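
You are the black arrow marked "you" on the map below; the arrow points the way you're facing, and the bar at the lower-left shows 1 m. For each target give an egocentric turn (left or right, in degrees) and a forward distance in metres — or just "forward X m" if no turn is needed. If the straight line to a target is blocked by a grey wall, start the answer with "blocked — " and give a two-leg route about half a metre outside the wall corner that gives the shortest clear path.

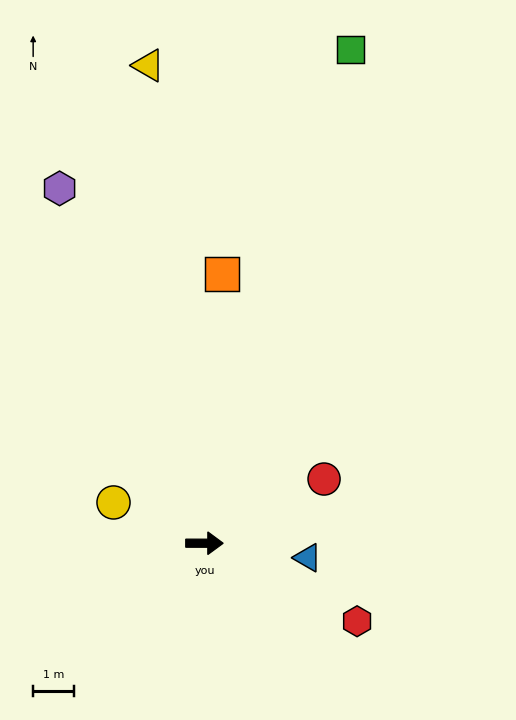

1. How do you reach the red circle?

turn left 28°, forward 3.4 m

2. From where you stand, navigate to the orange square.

turn left 86°, forward 6.7 m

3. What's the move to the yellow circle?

turn left 156°, forward 2.5 m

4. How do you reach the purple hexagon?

turn left 112°, forward 9.5 m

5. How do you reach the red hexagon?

turn right 27°, forward 4.2 m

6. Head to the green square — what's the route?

turn left 74°, forward 12.7 m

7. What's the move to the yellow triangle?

turn left 97°, forward 11.9 m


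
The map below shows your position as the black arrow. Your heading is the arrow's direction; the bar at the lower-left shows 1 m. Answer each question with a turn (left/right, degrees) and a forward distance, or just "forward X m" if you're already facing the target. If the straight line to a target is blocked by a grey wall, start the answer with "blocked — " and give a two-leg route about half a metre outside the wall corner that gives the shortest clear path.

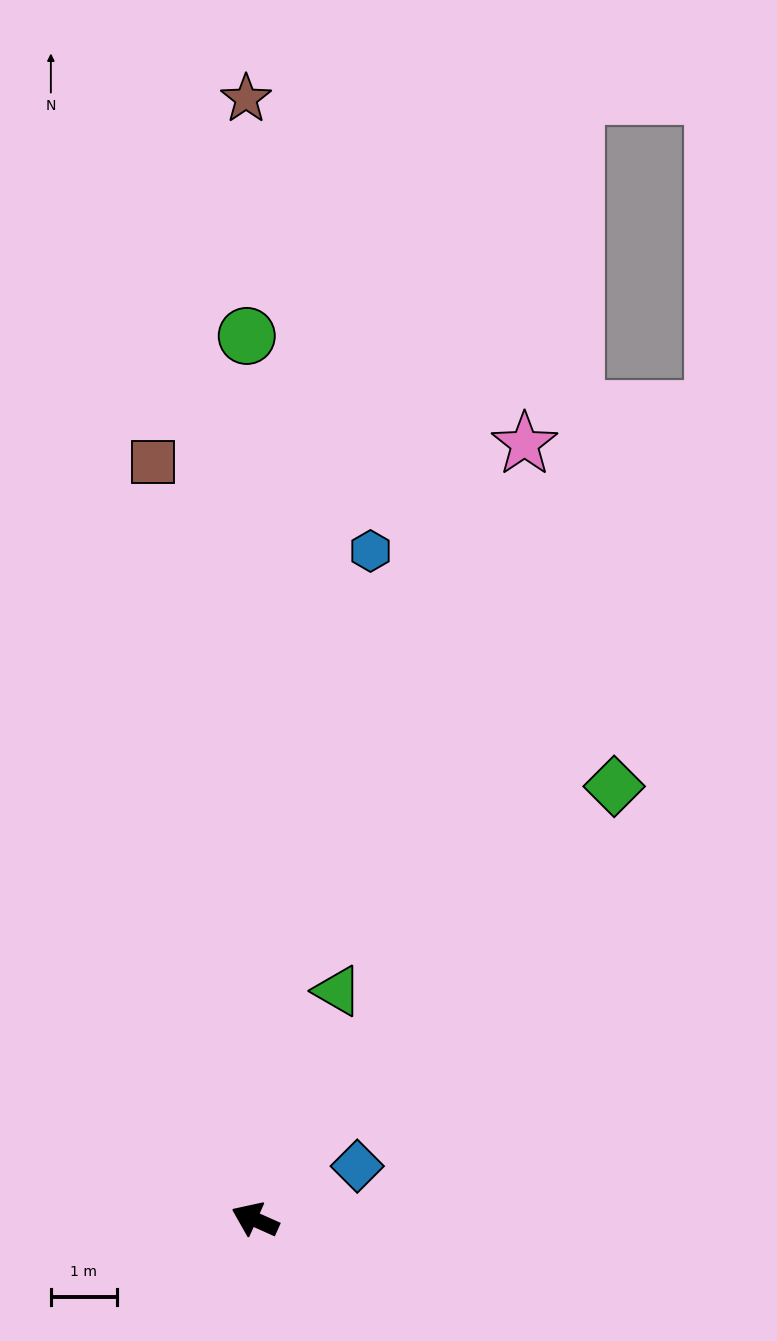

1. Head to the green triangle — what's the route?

turn right 86°, forward 3.7 m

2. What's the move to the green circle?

turn right 65°, forward 13.4 m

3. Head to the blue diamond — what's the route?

turn right 128°, forward 1.7 m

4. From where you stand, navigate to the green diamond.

turn right 106°, forward 8.5 m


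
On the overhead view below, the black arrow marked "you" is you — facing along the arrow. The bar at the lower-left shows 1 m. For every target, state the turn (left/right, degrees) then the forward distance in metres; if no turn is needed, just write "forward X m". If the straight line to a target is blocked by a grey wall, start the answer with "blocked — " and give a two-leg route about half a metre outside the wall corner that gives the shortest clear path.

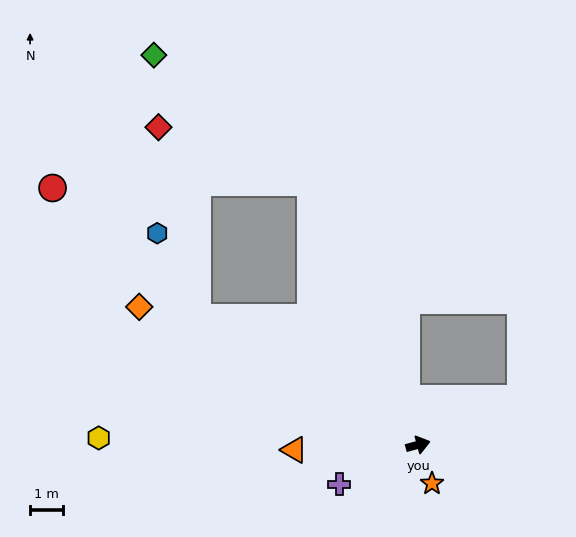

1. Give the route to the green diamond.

blocked — turn left 97°, forward 8.6 m, then turn left 29°, forward 6.1 m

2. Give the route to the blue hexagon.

blocked — turn left 135°, forward 7.7 m, then turn right 35°, forward 2.8 m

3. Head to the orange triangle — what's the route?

turn left 167°, forward 3.8 m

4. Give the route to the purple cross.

turn right 169°, forward 2.7 m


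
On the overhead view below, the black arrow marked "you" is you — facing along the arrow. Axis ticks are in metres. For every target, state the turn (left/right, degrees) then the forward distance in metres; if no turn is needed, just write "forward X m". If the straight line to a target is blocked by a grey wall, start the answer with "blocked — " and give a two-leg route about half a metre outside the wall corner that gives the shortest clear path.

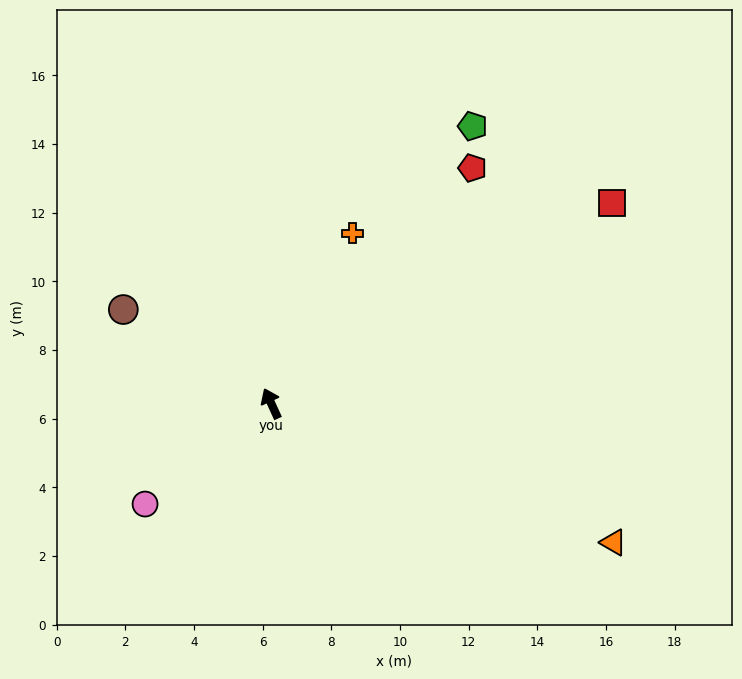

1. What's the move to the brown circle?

turn left 33°, forward 5.1 m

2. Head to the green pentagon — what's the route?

turn right 61°, forward 10.0 m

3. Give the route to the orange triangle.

turn right 137°, forward 10.8 m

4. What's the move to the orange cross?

turn right 50°, forward 5.5 m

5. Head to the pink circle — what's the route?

turn left 104°, forward 4.7 m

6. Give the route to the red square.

turn right 84°, forward 11.5 m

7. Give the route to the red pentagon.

turn right 65°, forward 9.0 m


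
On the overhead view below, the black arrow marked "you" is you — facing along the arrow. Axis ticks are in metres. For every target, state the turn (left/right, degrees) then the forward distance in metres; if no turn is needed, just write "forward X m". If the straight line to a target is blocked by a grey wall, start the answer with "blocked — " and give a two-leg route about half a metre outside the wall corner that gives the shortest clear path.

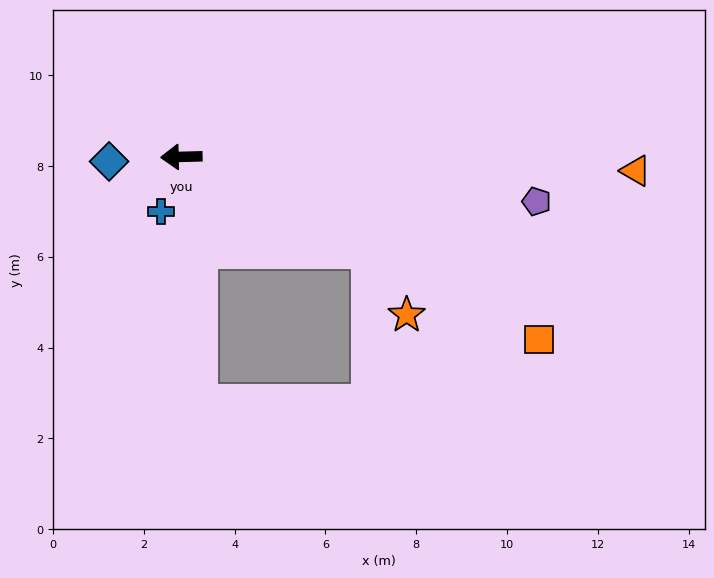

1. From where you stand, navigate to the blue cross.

turn left 68°, forward 1.3 m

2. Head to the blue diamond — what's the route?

turn left 2°, forward 1.6 m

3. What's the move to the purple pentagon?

turn left 171°, forward 7.9 m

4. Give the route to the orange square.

turn left 151°, forward 8.9 m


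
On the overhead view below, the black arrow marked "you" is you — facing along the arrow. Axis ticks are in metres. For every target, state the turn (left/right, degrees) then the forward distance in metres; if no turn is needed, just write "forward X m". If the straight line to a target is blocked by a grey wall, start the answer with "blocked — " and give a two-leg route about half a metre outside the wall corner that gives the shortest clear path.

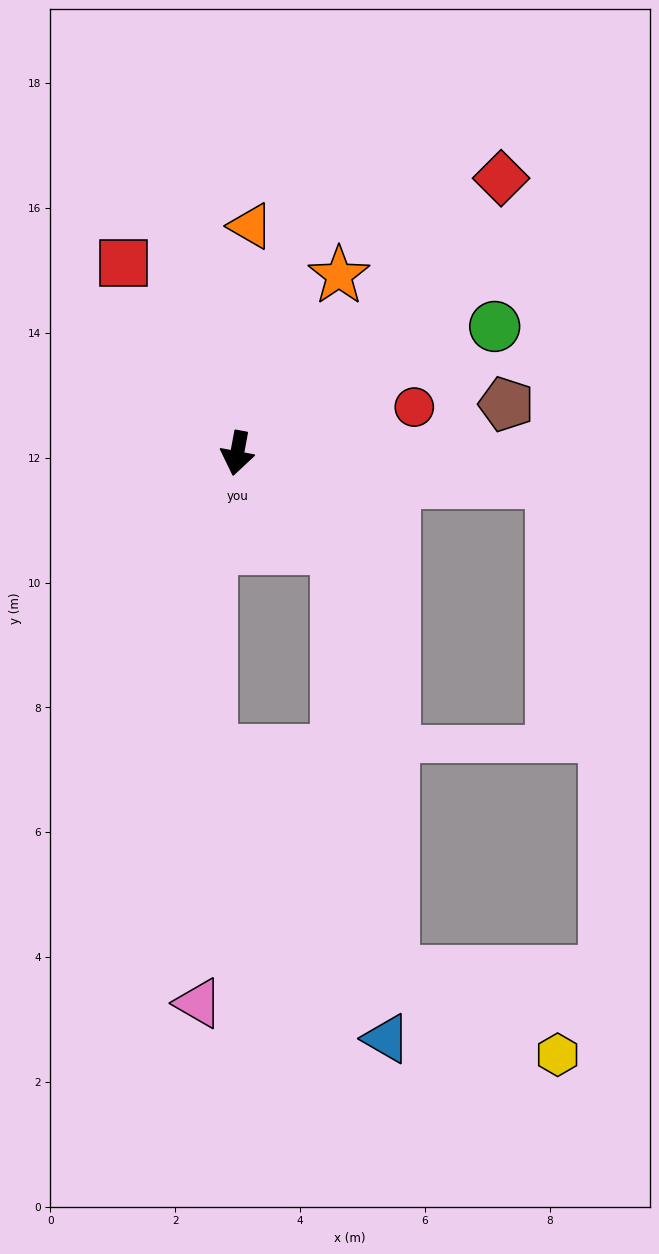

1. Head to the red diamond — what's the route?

turn left 147°, forward 6.1 m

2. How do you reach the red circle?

turn left 115°, forward 2.9 m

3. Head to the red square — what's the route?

turn right 139°, forward 3.6 m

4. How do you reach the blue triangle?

blocked — turn left 57°, forward 2.2 m, then turn right 41°, forward 7.9 m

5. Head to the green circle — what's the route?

turn left 127°, forward 4.6 m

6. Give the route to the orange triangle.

turn right 173°, forward 3.6 m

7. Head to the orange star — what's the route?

turn left 161°, forward 3.3 m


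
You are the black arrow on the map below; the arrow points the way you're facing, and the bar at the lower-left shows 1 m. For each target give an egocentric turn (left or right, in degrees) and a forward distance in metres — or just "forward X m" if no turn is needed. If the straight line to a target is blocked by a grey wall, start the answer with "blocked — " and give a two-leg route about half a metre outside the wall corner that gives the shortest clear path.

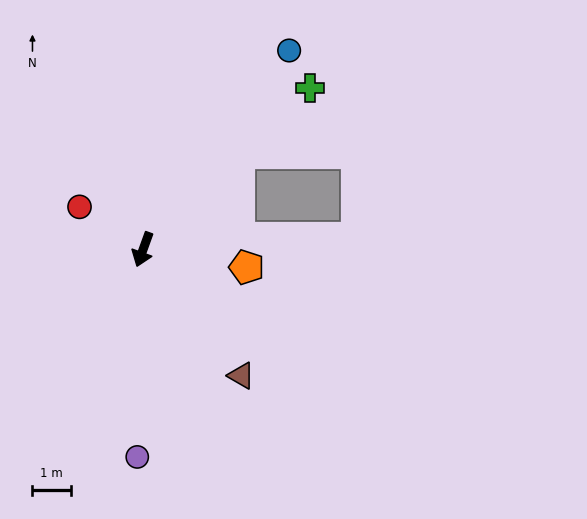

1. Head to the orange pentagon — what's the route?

turn left 100°, forward 2.7 m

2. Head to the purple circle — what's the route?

turn left 18°, forward 5.4 m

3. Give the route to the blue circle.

turn left 164°, forward 6.4 m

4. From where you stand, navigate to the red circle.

turn right 104°, forward 2.0 m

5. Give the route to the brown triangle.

turn left 58°, forward 4.2 m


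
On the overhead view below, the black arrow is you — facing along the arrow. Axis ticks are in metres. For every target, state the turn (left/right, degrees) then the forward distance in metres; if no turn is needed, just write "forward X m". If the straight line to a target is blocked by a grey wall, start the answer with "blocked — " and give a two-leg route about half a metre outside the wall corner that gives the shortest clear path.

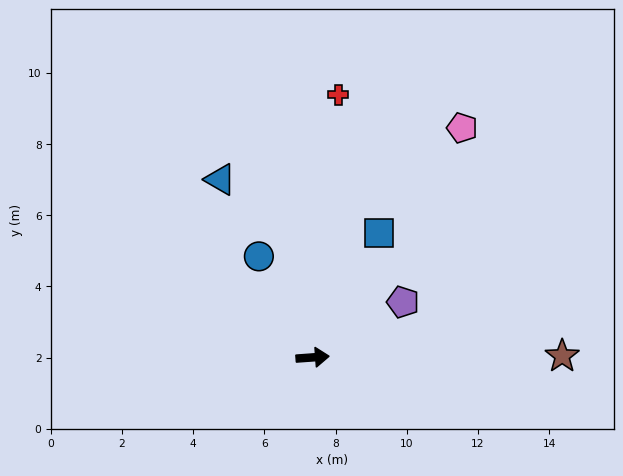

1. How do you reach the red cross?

turn left 80°, forward 7.4 m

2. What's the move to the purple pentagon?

turn left 27°, forward 3.0 m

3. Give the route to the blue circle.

turn left 114°, forward 3.2 m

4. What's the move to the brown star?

turn right 4°, forward 7.0 m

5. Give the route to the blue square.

turn left 58°, forward 4.0 m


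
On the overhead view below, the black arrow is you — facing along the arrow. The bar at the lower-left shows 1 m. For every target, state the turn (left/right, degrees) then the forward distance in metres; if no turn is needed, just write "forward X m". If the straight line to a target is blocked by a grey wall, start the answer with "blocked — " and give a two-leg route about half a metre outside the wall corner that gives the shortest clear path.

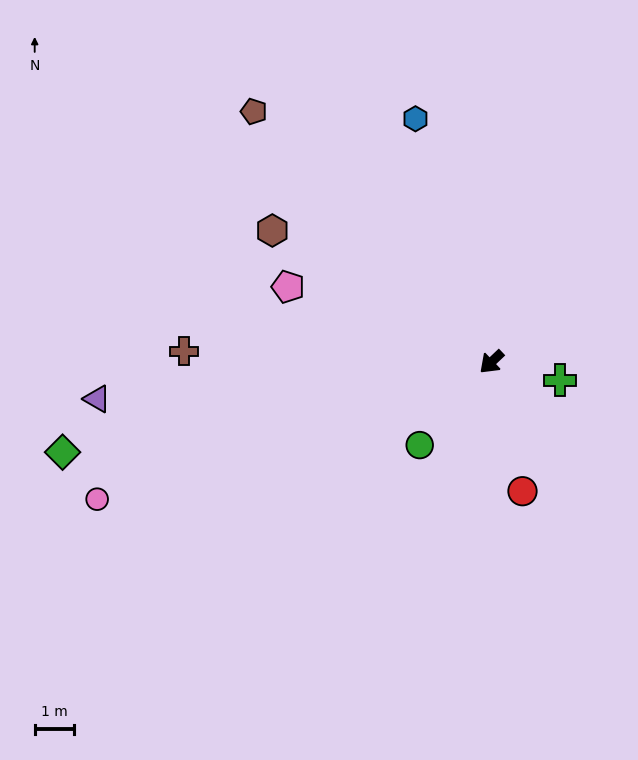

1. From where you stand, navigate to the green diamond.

turn right 32°, forward 11.2 m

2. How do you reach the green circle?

turn left 6°, forward 2.8 m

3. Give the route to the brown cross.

turn right 46°, forward 7.8 m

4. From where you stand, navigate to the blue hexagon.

turn right 116°, forward 6.5 m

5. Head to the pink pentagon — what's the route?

turn right 64°, forward 5.5 m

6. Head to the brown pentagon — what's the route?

turn right 90°, forward 8.8 m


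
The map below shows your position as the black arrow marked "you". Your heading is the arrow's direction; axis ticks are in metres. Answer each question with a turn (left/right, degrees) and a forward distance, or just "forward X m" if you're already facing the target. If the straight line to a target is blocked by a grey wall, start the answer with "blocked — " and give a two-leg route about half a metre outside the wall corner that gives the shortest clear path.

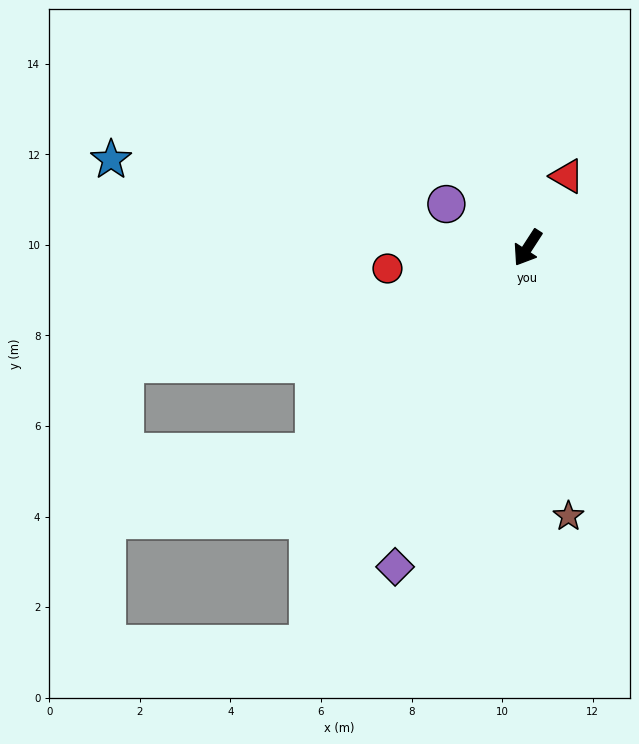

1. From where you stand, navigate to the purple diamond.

turn left 10°, forward 7.6 m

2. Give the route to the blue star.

turn right 69°, forward 9.4 m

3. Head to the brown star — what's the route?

turn left 42°, forward 6.0 m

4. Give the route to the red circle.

turn right 49°, forward 3.1 m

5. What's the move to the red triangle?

turn right 176°, forward 1.8 m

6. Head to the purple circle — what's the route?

turn right 85°, forward 2.0 m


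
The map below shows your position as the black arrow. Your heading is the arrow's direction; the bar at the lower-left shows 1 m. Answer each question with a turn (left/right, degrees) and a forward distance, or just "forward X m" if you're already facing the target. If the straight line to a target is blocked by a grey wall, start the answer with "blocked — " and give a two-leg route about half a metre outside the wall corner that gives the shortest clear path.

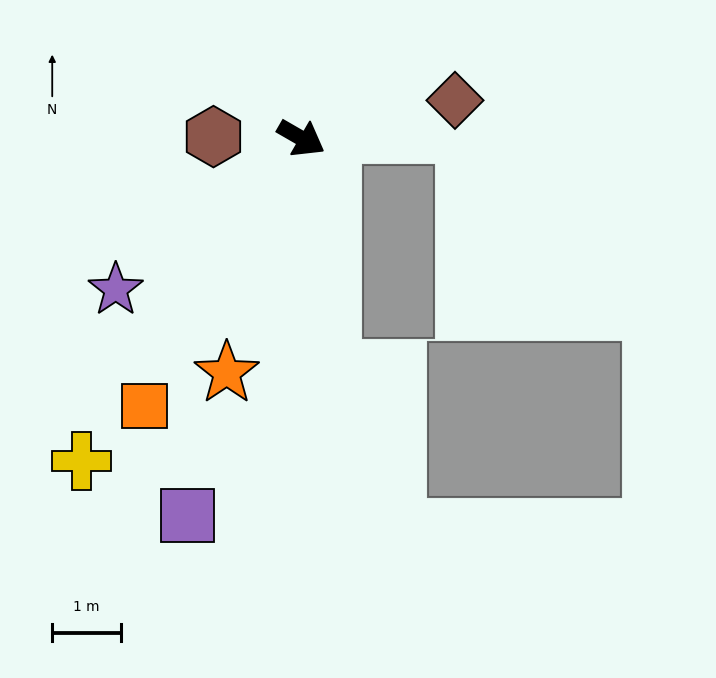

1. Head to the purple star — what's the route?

turn right 111°, forward 3.5 m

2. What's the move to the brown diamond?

turn left 44°, forward 2.3 m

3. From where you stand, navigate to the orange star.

turn right 78°, forward 3.6 m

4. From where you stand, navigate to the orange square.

turn right 90°, forward 4.5 m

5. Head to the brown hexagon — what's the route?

turn right 151°, forward 1.3 m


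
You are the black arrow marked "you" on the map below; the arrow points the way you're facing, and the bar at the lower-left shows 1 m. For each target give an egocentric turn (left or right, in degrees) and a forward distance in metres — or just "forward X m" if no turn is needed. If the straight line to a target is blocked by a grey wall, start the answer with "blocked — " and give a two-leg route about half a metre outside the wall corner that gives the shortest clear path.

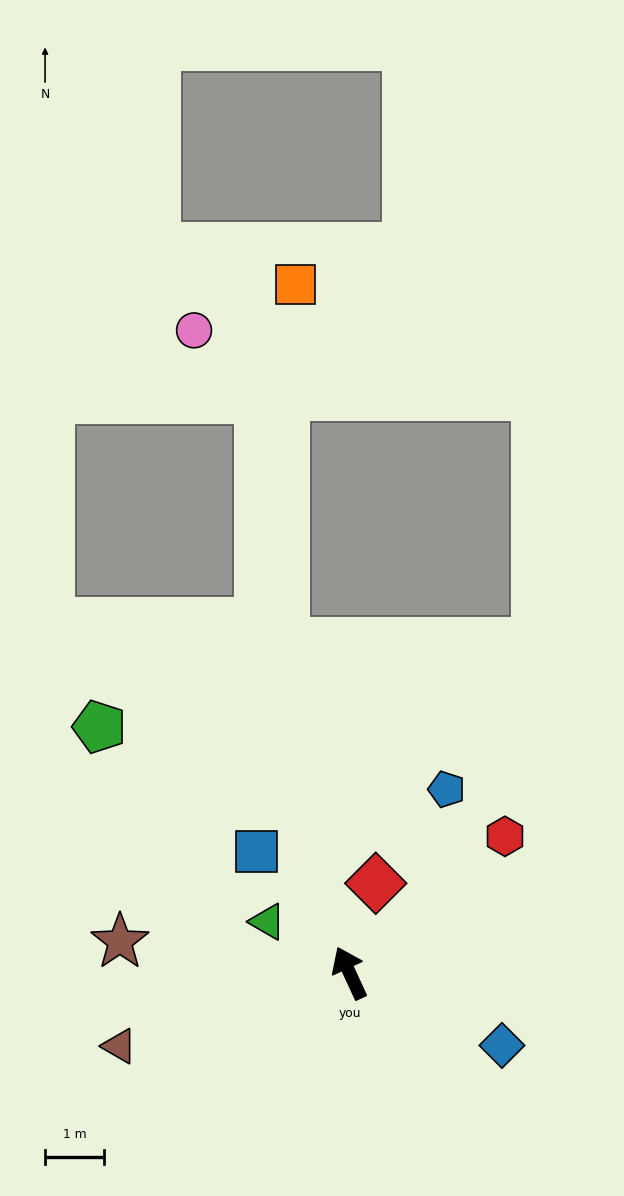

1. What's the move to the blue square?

turn left 13°, forward 2.6 m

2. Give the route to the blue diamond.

turn right 140°, forward 2.9 m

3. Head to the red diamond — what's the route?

turn right 41°, forward 1.6 m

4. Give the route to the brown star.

turn left 57°, forward 3.9 m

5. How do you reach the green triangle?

turn left 33°, forward 1.6 m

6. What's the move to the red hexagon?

turn right 73°, forward 3.5 m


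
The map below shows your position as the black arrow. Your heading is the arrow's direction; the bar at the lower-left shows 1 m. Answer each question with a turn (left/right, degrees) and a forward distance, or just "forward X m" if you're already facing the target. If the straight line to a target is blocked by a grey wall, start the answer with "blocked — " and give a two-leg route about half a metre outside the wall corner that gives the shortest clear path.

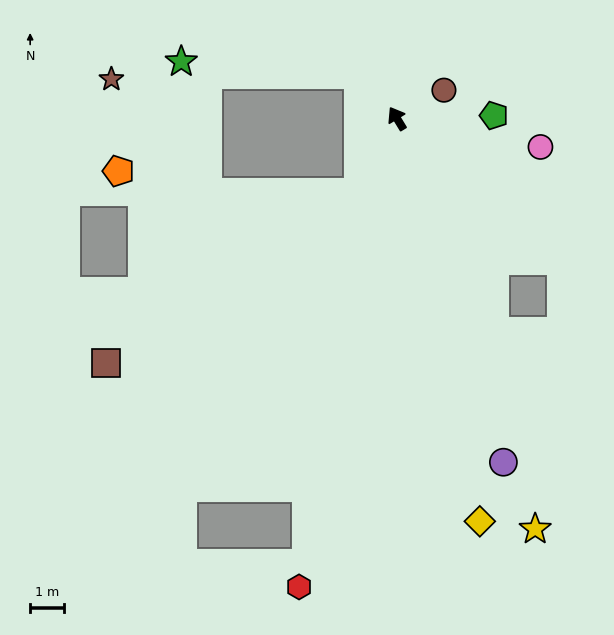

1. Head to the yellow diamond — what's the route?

turn left 160°, forward 12.3 m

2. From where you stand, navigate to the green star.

blocked — turn left 10°, forward 1.8 m, then turn left 45°, forward 5.3 m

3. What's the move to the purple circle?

turn left 166°, forward 10.8 m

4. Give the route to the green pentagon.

turn right 120°, forward 2.9 m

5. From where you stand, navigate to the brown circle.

turn right 90°, forward 1.6 m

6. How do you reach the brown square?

blocked — turn left 121°, forward 2.5 m, then turn right 28°, forward 9.1 m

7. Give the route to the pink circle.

turn right 133°, forward 4.4 m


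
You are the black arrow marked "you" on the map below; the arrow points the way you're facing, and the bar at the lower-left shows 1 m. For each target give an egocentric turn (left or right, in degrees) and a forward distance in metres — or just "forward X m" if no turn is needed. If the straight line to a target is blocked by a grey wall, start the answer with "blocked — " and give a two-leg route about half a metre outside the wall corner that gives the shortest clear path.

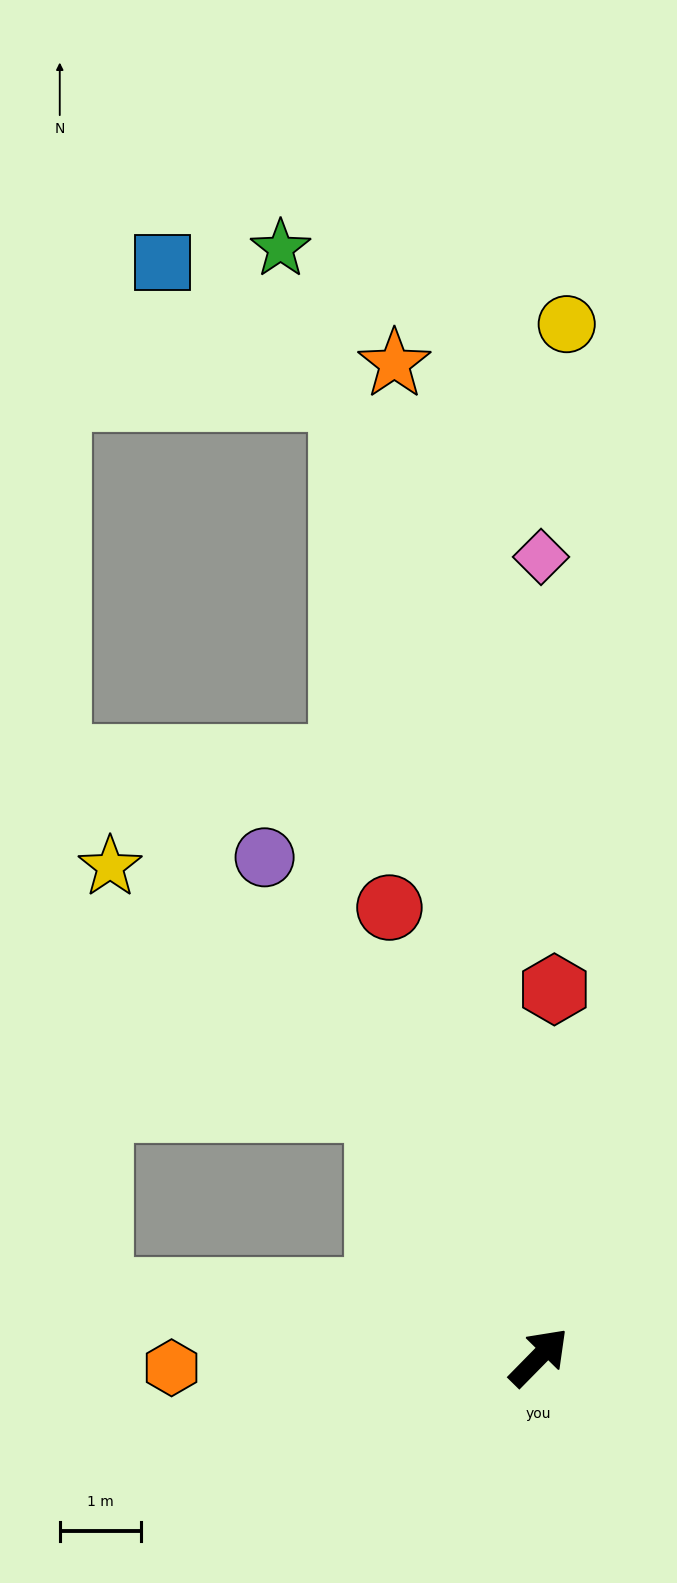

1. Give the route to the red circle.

turn left 63°, forward 5.8 m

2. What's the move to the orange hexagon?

turn left 136°, forward 4.5 m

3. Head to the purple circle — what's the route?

turn left 73°, forward 7.0 m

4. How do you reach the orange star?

turn left 53°, forward 12.4 m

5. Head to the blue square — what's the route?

blocked — turn left 56°, forward 12.1 m, then turn left 42°, forward 2.8 m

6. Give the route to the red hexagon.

turn left 42°, forward 4.5 m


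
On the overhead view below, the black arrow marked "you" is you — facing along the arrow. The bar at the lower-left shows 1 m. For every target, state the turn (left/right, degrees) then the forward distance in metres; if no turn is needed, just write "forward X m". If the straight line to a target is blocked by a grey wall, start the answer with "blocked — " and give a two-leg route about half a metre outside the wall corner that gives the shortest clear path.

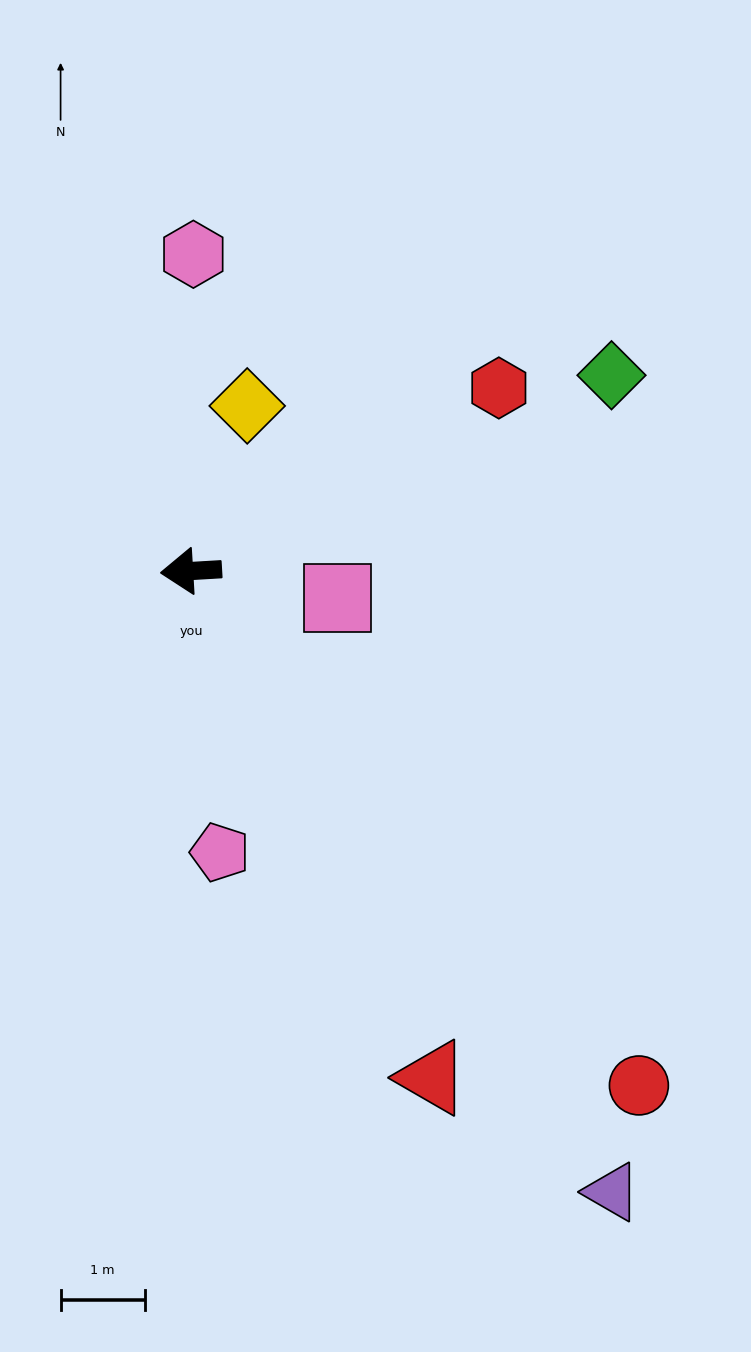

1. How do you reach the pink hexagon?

turn right 94°, forward 3.8 m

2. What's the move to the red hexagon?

turn right 153°, forward 4.3 m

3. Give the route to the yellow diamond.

turn right 112°, forward 2.1 m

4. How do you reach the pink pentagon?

turn left 92°, forward 3.4 m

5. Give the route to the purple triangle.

turn left 121°, forward 8.9 m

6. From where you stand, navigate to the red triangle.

turn left 112°, forward 6.7 m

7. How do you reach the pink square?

turn left 166°, forward 1.8 m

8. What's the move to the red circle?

turn left 128°, forward 8.1 m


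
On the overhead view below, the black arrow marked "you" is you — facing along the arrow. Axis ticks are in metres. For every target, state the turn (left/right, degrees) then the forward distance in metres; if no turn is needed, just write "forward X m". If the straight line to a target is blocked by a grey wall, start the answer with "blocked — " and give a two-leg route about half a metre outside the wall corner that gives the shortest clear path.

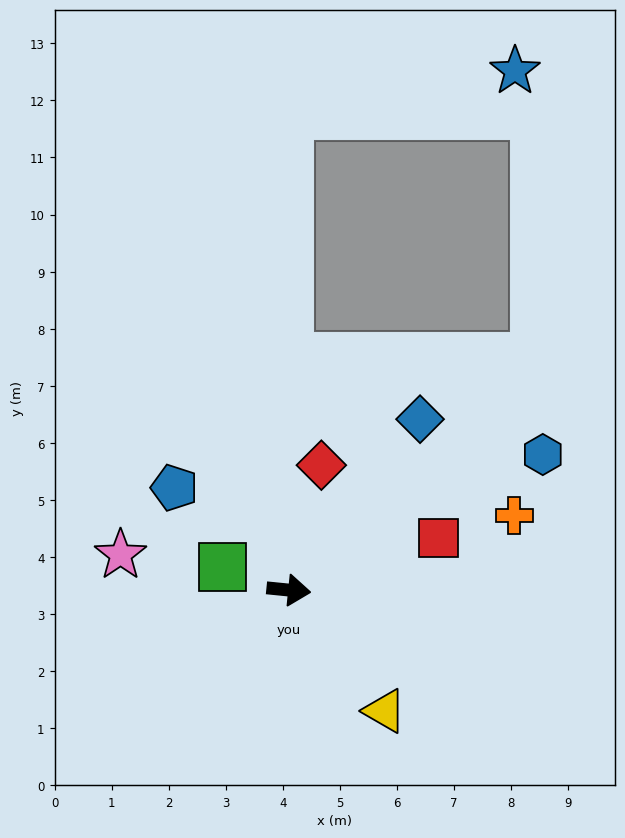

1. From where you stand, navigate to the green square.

turn left 167°, forward 1.2 m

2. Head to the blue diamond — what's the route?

turn left 58°, forward 3.8 m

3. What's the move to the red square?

turn left 25°, forward 2.8 m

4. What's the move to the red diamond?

turn left 81°, forward 2.3 m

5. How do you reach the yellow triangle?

turn right 46°, forward 2.7 m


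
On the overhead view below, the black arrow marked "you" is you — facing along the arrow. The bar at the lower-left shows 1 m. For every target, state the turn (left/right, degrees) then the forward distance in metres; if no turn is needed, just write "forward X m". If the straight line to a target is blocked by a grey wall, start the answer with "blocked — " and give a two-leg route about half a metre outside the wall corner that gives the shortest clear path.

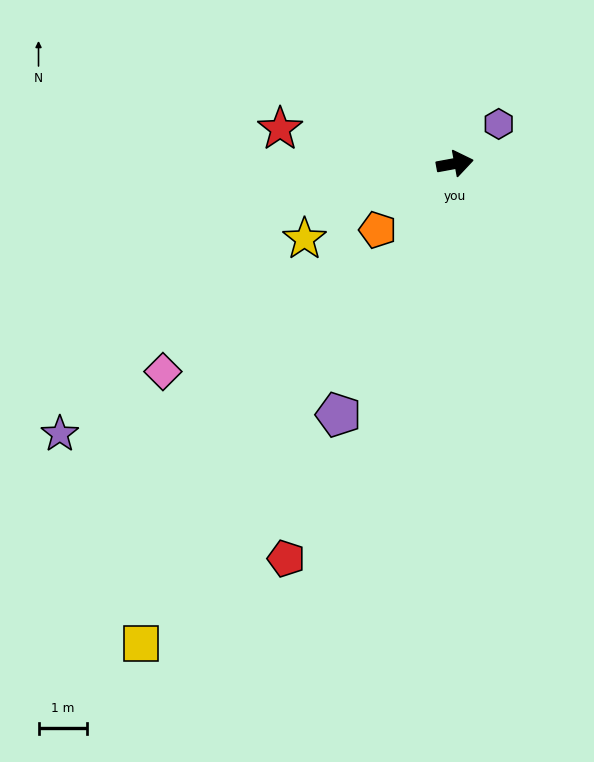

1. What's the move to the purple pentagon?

turn right 125°, forward 5.8 m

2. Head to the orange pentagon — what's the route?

turn right 150°, forward 2.1 m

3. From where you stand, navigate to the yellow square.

turn right 134°, forward 11.9 m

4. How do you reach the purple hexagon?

turn left 32°, forward 1.2 m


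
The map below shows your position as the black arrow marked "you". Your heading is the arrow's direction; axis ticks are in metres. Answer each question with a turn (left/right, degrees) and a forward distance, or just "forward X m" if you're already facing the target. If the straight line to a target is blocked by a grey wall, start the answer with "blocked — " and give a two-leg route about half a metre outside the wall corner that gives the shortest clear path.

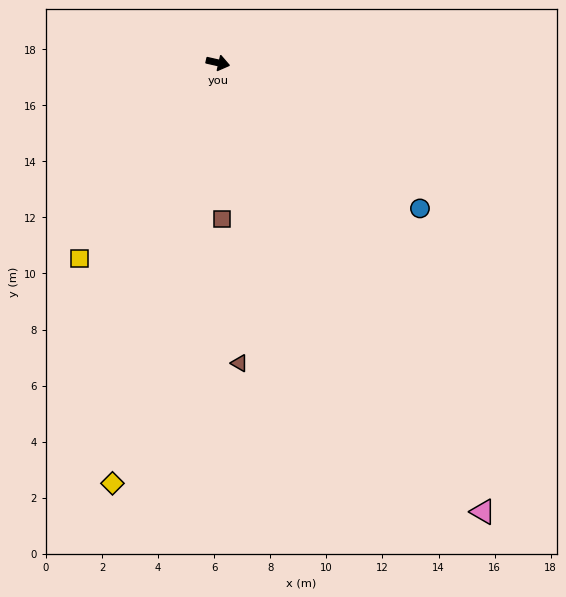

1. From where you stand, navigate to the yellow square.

turn right 112°, forward 8.5 m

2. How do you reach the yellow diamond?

turn right 91°, forward 15.5 m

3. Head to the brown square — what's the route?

turn right 76°, forward 5.6 m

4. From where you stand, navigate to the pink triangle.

turn right 47°, forward 18.6 m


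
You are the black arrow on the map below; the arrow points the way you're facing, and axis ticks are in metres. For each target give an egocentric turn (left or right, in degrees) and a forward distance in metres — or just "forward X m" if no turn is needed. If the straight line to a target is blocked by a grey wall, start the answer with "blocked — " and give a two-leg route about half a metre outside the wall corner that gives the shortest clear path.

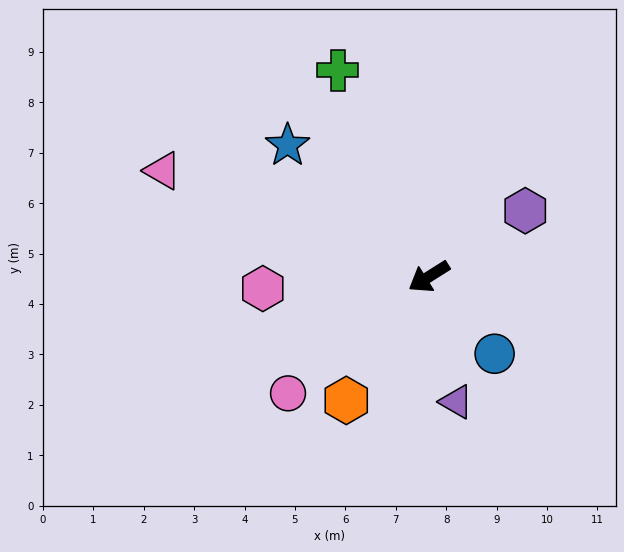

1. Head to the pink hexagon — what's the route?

turn right 28°, forward 3.3 m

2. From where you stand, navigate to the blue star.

turn right 75°, forward 3.8 m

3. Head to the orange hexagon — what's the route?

turn left 24°, forward 3.0 m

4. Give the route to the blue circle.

turn left 98°, forward 2.0 m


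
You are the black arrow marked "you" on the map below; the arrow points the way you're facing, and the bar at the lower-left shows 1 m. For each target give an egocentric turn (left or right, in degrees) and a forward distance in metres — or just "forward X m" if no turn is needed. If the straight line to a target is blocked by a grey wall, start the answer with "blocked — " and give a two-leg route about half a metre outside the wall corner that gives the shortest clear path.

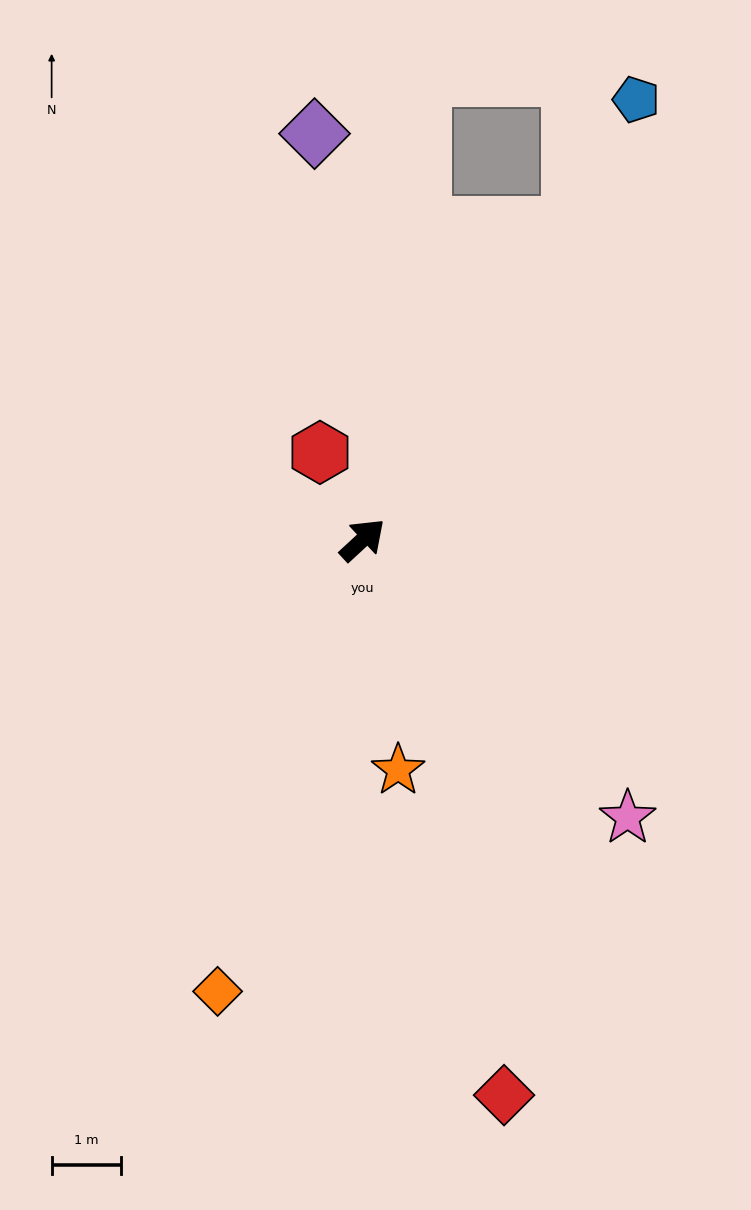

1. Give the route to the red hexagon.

turn left 73°, forward 1.4 m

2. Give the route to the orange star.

turn right 124°, forward 3.4 m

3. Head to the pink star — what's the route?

turn right 89°, forward 5.6 m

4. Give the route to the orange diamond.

turn right 151°, forward 6.9 m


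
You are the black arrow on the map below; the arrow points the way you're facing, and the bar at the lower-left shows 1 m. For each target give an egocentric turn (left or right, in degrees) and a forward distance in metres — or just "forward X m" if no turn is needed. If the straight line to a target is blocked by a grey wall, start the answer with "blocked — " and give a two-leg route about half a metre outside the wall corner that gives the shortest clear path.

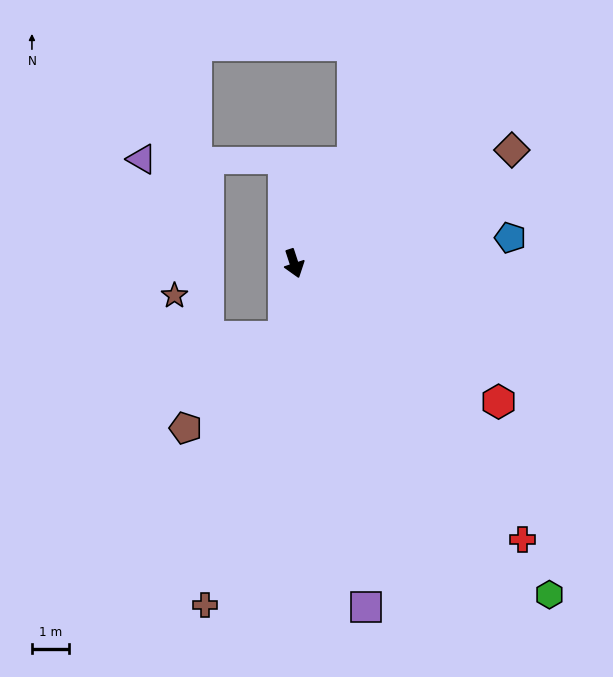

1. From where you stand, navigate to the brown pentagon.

blocked — turn right 26°, forward 2.0 m, then turn right 39°, forward 3.6 m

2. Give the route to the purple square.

turn right 6°, forward 9.4 m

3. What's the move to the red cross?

turn left 22°, forward 9.6 m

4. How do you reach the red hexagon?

turn left 38°, forward 6.6 m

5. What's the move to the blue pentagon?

turn left 79°, forward 5.9 m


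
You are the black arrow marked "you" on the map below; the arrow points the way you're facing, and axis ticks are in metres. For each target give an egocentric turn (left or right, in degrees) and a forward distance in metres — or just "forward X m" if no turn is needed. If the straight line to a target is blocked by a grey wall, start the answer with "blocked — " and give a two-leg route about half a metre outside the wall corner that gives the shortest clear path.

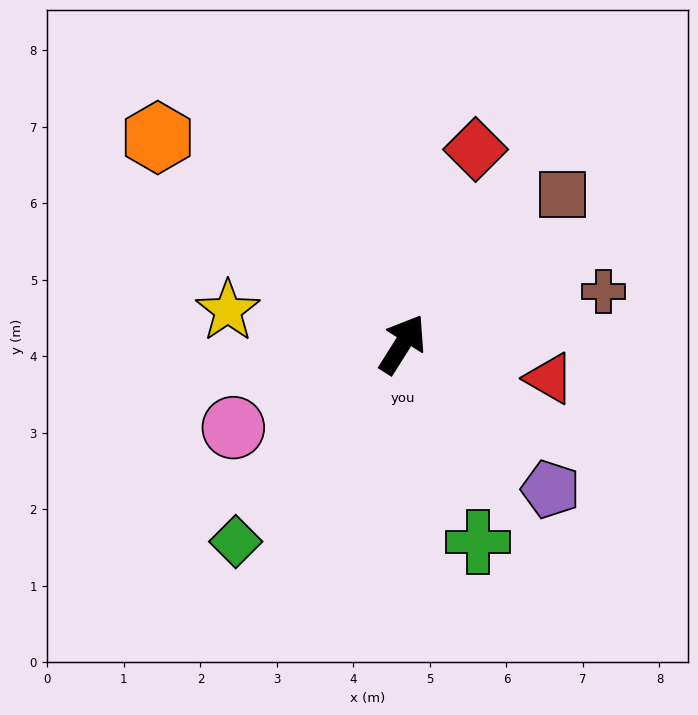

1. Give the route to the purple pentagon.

turn right 102°, forward 2.7 m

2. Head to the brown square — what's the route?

turn right 15°, forward 2.9 m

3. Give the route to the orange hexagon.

turn left 82°, forward 4.2 m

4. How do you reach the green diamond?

turn left 172°, forward 3.4 m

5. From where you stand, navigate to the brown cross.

turn right 43°, forward 2.7 m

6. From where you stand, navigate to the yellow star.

turn left 111°, forward 2.3 m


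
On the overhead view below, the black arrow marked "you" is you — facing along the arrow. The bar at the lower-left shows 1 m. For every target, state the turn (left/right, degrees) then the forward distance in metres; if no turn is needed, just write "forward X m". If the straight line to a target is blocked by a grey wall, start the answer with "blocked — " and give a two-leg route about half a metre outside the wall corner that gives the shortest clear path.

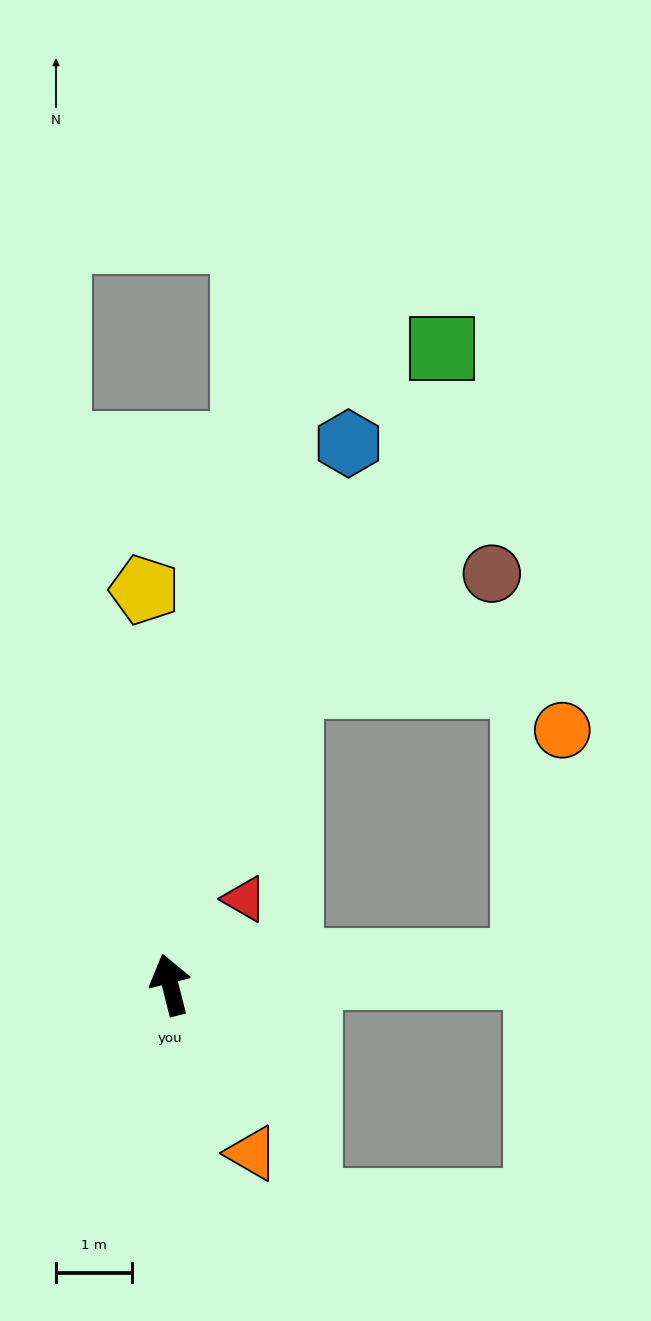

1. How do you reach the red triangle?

turn right 55°, forward 1.5 m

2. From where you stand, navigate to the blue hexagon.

turn right 32°, forward 7.5 m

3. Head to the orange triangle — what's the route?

turn right 168°, forward 2.5 m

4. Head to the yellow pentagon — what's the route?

turn right 10°, forward 5.2 m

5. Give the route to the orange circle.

blocked — turn right 100°, forward 4.7 m, then turn left 76°, forward 3.1 m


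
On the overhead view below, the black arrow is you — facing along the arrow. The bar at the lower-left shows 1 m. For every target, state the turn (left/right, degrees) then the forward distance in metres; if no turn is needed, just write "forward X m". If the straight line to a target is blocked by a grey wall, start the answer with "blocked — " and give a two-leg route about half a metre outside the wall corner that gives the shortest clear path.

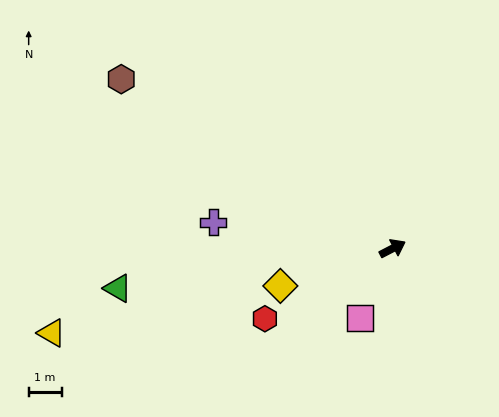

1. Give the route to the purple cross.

turn left 144°, forward 5.5 m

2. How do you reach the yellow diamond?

turn left 171°, forward 3.6 m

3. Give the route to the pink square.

turn right 143°, forward 2.3 m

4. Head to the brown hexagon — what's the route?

turn left 121°, forward 9.7 m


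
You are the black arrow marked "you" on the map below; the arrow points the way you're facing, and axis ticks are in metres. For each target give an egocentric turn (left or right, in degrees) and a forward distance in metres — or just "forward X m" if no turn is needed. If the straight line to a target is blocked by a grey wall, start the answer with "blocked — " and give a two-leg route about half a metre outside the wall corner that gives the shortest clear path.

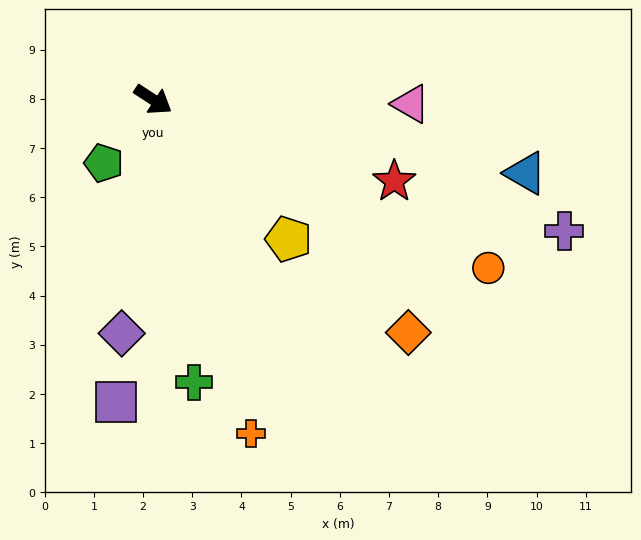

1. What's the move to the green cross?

turn right 49°, forward 5.8 m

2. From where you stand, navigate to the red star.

turn left 14°, forward 5.2 m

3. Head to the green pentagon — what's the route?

turn right 95°, forward 1.6 m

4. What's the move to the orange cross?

turn right 41°, forward 7.1 m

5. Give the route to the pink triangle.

turn left 32°, forward 5.2 m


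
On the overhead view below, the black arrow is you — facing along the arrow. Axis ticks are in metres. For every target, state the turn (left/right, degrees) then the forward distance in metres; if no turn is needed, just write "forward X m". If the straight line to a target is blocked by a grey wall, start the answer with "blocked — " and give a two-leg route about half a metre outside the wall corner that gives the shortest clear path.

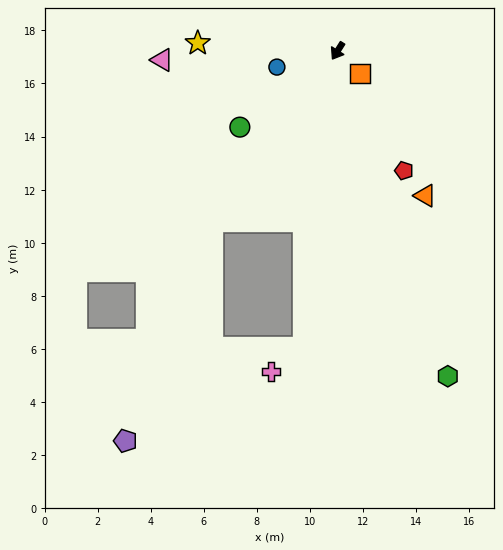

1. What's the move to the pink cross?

blocked — turn left 26°, forward 11.3 m, then turn right 48°, forward 1.5 m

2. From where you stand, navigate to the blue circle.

turn right 43°, forward 2.4 m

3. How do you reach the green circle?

turn right 20°, forward 4.7 m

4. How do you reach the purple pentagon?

blocked — turn right 4°, forward 8.0 m, then turn left 15°, forward 8.9 m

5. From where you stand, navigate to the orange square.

turn left 77°, forward 1.2 m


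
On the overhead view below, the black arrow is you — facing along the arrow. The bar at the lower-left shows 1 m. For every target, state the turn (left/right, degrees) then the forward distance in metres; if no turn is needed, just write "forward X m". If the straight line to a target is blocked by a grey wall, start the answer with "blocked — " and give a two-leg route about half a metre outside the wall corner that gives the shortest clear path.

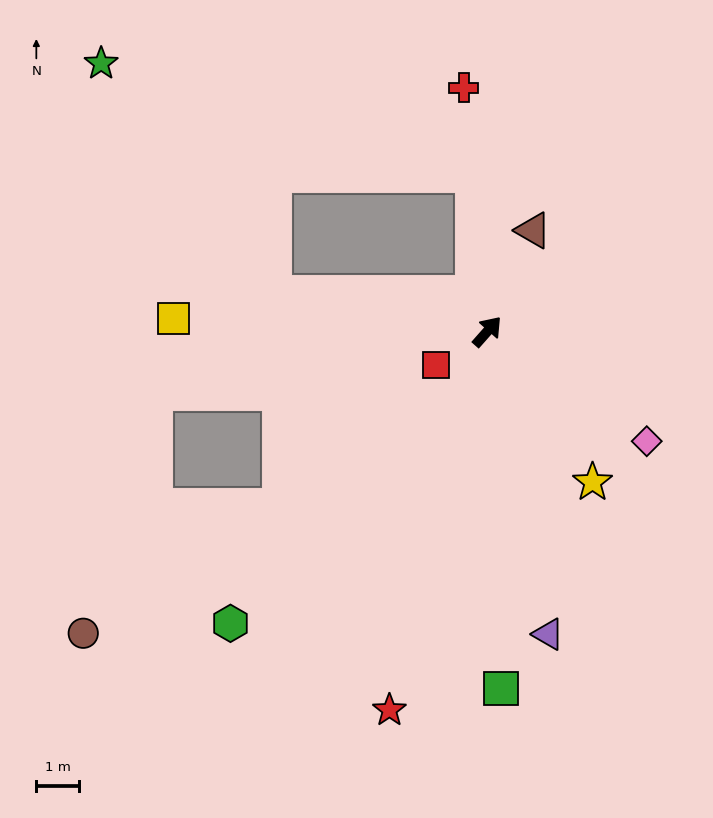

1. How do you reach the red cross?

turn left 47°, forward 5.7 m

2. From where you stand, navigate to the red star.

turn right 153°, forward 9.2 m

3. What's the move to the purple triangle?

turn right 127°, forward 7.2 m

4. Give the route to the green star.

blocked — turn left 121°, forward 5.1 m, then turn right 43°, forward 6.7 m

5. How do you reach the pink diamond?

turn right 83°, forward 4.5 m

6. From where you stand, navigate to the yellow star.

turn right 104°, forward 4.3 m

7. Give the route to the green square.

turn right 136°, forward 8.4 m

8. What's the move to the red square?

turn left 165°, forward 1.4 m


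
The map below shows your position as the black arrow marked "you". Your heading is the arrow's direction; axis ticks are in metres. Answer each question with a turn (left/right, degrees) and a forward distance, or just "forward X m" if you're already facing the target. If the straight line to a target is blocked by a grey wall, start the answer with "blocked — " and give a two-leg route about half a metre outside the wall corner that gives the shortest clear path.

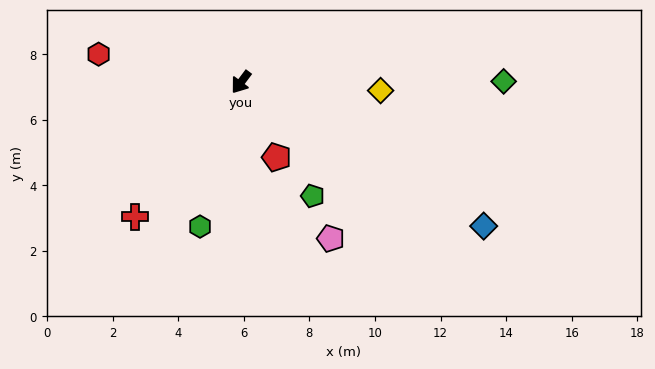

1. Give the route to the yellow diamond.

turn left 123°, forward 4.3 m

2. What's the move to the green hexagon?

turn left 21°, forward 4.6 m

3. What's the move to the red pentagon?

turn left 62°, forward 2.5 m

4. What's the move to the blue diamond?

turn left 96°, forward 8.6 m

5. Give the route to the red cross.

forward 5.2 m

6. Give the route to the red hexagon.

turn right 64°, forward 4.4 m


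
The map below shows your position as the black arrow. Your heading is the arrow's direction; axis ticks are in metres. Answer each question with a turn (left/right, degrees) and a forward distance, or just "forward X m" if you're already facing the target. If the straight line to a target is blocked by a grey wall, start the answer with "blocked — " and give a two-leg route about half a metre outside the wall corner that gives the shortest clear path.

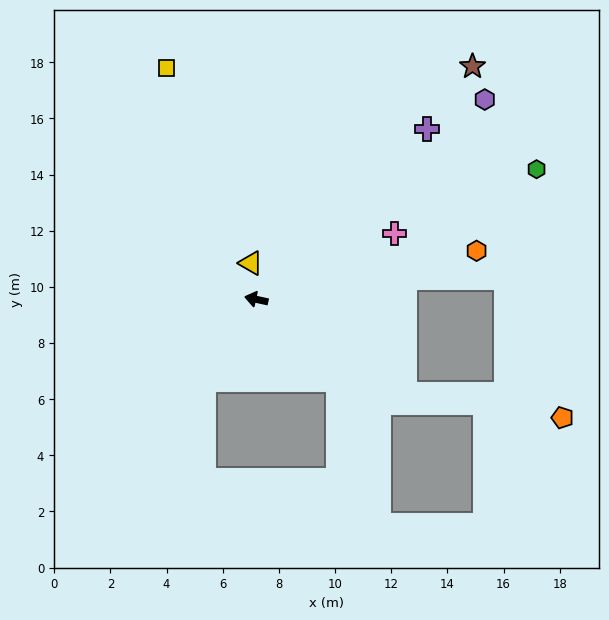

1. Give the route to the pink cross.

turn right 142°, forward 5.4 m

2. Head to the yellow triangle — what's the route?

turn right 69°, forward 1.3 m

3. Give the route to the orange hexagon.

turn right 155°, forward 8.0 m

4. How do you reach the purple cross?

turn right 123°, forward 8.6 m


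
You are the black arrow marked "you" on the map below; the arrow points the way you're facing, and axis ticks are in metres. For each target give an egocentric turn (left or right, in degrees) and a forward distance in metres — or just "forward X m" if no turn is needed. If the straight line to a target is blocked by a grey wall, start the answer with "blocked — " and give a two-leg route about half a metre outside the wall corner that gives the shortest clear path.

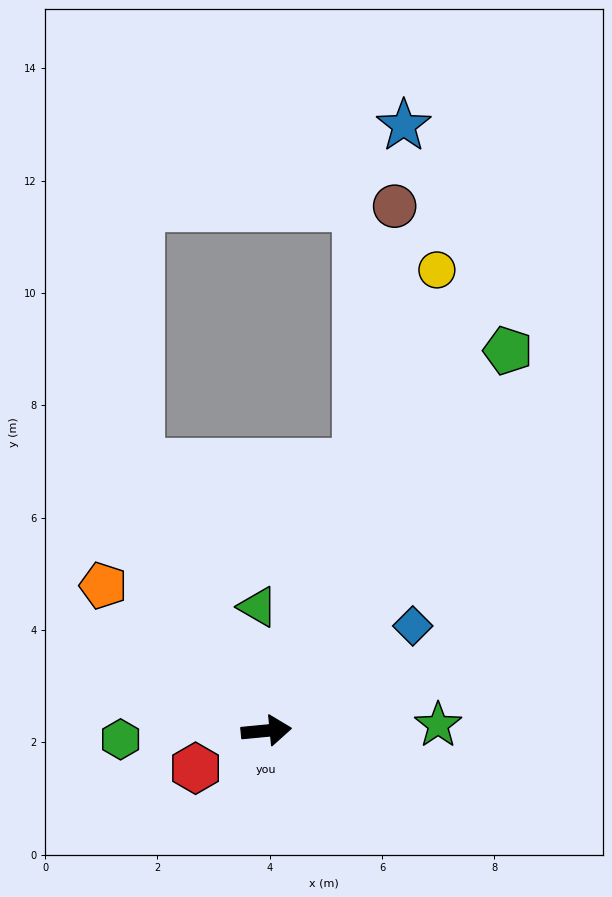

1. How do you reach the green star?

turn right 4°, forward 3.1 m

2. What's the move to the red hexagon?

turn right 158°, forward 1.4 m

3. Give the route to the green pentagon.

turn left 52°, forward 8.0 m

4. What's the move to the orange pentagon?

turn left 133°, forward 3.9 m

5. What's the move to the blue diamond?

turn left 30°, forward 3.2 m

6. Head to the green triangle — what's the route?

turn left 88°, forward 2.2 m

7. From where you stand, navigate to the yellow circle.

turn left 64°, forward 8.7 m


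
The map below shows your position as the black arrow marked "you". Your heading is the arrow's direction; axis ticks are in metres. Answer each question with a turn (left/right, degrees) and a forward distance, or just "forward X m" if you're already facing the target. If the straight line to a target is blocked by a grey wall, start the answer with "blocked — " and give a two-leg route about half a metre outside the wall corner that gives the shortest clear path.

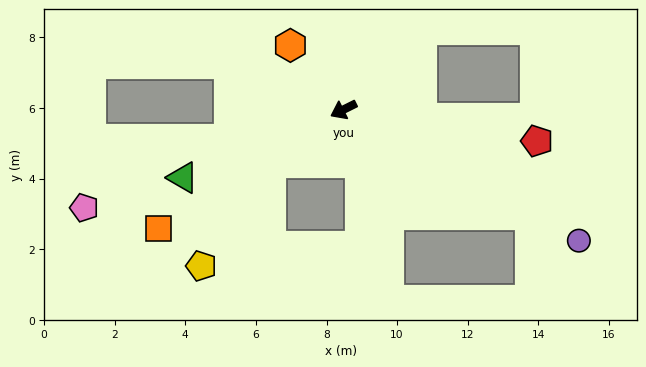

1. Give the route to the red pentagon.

turn left 144°, forward 5.6 m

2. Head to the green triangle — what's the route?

turn right 4°, forward 4.9 m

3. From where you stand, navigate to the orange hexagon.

turn right 77°, forward 2.4 m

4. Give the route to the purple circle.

turn left 124°, forward 7.6 m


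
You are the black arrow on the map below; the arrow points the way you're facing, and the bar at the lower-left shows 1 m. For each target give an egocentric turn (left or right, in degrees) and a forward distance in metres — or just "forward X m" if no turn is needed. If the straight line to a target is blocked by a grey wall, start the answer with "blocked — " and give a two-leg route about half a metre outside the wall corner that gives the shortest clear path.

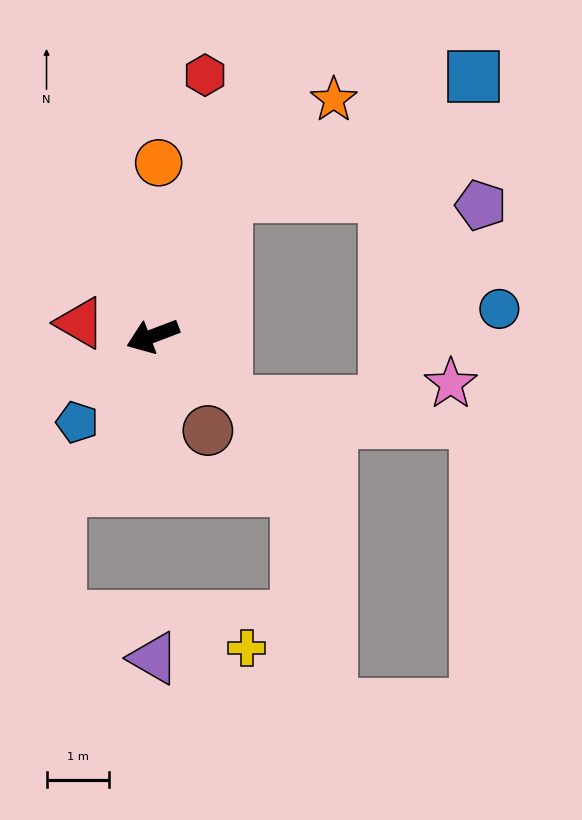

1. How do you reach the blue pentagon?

turn left 28°, forward 1.8 m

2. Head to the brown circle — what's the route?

turn left 99°, forward 1.8 m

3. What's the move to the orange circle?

turn right 113°, forward 2.8 m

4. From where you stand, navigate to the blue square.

blocked — turn right 138°, forward 2.5 m, then turn right 37°, forward 4.4 m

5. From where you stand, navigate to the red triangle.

turn right 31°, forward 1.2 m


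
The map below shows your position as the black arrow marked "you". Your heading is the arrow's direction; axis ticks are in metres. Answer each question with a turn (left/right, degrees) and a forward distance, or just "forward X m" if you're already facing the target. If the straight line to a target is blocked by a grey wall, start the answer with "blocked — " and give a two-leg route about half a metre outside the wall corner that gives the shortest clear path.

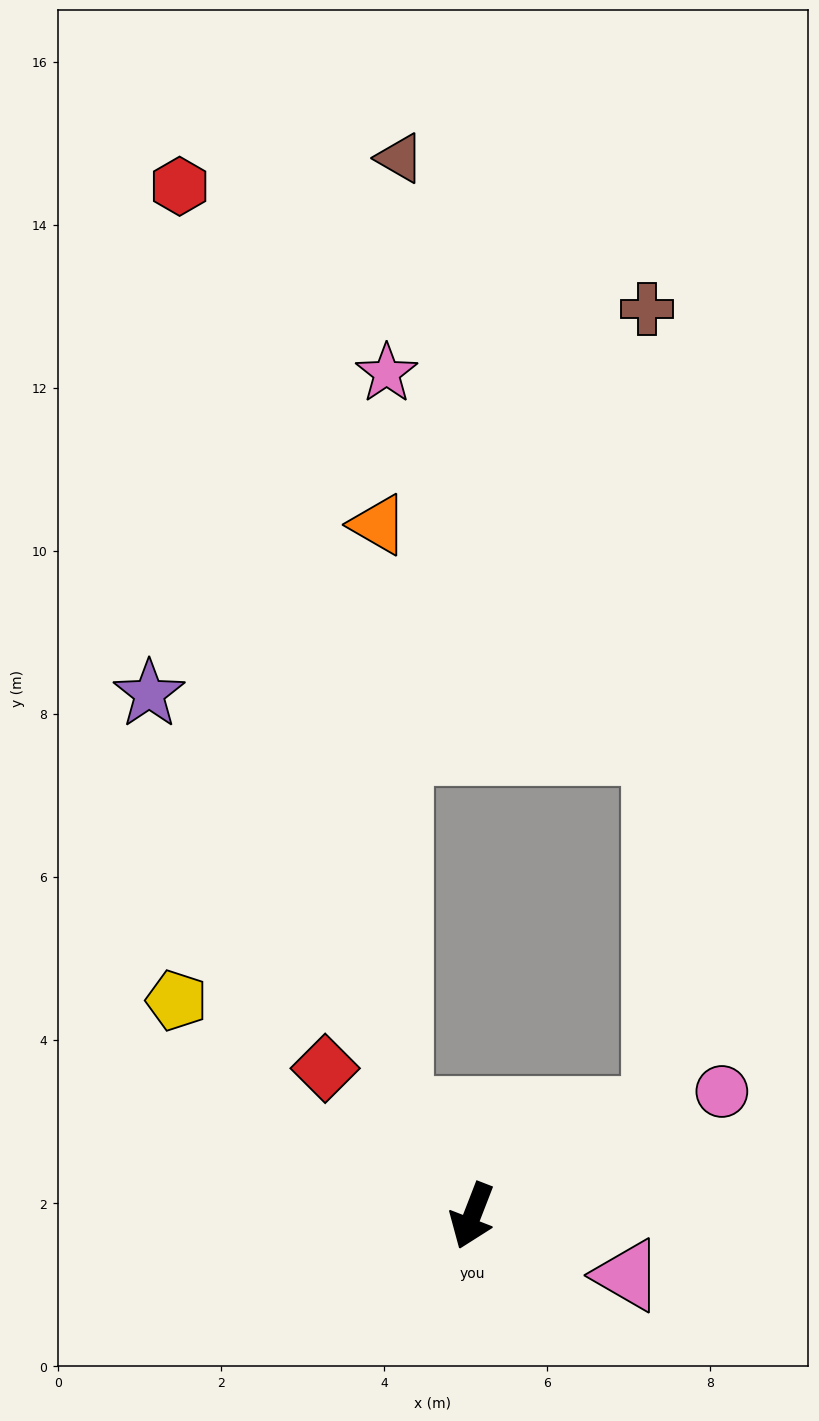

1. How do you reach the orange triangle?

blocked — turn right 124°, forward 1.6 m, then turn right 33°, forward 7.2 m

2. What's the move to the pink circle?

turn left 138°, forward 3.4 m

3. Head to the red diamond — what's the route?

turn right 114°, forward 2.6 m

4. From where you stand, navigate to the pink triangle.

turn left 90°, forward 2.0 m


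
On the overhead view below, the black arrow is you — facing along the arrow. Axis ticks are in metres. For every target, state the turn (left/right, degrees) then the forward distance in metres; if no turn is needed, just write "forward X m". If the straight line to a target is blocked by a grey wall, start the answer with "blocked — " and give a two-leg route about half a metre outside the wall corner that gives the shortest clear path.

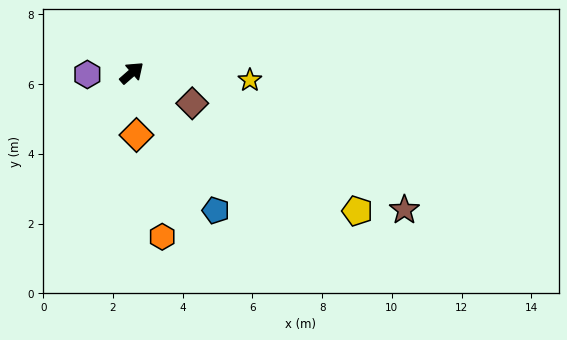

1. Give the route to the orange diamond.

turn right 127°, forward 1.8 m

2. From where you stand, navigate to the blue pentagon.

turn right 100°, forward 4.6 m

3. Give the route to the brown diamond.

turn right 68°, forward 1.9 m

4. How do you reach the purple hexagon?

turn left 141°, forward 1.3 m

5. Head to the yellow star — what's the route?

turn right 45°, forward 3.4 m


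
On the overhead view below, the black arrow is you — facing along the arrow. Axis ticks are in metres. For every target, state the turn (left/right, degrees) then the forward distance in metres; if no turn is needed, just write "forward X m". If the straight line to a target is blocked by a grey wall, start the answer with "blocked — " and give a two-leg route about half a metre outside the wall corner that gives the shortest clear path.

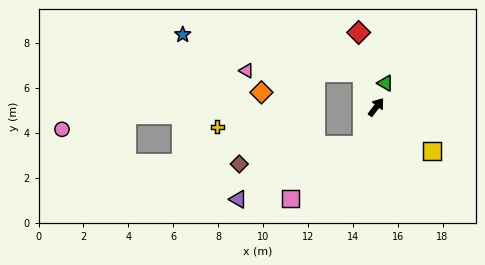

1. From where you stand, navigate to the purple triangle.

blocked — turn right 163°, forward 1.8 m, then turn right 46°, forward 6.0 m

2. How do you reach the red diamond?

turn left 51°, forward 3.4 m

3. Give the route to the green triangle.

turn left 17°, forward 1.1 m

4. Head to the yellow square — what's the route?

turn right 91°, forward 3.2 m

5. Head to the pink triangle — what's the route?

blocked — turn left 60°, forward 1.7 m, then turn left 67°, forward 5.2 m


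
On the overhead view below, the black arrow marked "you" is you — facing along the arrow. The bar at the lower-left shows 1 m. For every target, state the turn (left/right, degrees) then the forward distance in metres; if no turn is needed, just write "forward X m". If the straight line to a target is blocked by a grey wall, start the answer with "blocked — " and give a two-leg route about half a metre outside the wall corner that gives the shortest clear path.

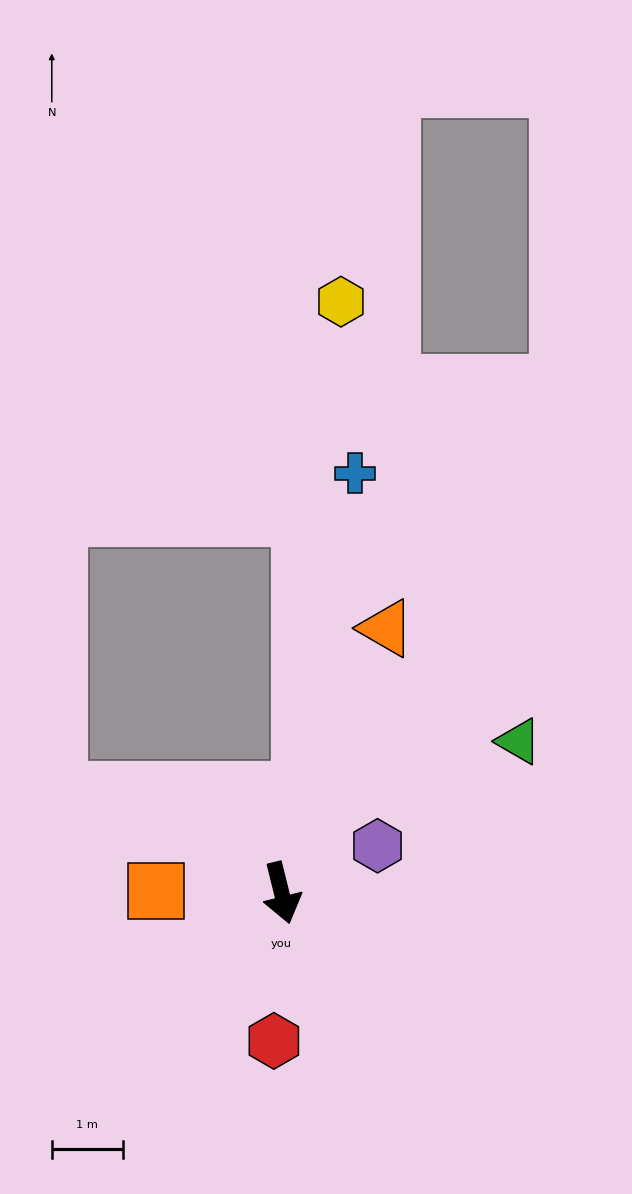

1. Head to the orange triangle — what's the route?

turn left 145°, forward 4.0 m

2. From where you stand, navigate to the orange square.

turn right 105°, forward 1.8 m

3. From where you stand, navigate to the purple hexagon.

turn left 102°, forward 1.5 m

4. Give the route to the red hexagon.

turn right 17°, forward 2.1 m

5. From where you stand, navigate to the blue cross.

turn left 156°, forward 6.0 m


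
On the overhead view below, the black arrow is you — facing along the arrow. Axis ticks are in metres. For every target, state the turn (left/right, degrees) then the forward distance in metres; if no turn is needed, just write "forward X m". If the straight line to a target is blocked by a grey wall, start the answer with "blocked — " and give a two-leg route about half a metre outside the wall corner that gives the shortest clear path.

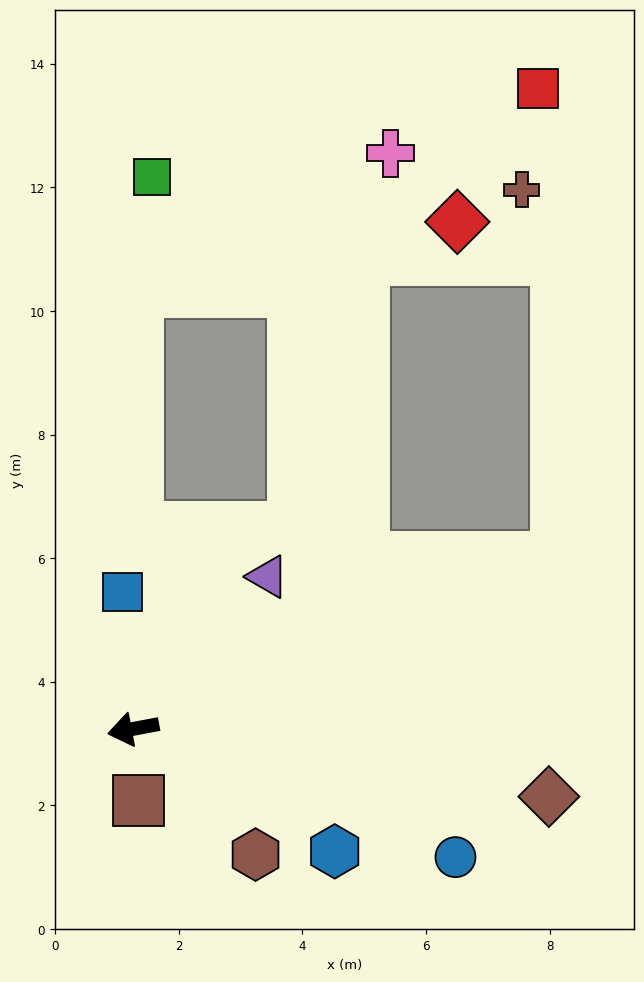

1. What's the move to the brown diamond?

turn left 160°, forward 6.8 m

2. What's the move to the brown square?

turn left 83°, forward 1.2 m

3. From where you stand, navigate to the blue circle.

turn left 148°, forward 5.6 m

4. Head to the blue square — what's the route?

turn right 96°, forward 2.2 m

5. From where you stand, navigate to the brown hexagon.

turn left 124°, forward 2.8 m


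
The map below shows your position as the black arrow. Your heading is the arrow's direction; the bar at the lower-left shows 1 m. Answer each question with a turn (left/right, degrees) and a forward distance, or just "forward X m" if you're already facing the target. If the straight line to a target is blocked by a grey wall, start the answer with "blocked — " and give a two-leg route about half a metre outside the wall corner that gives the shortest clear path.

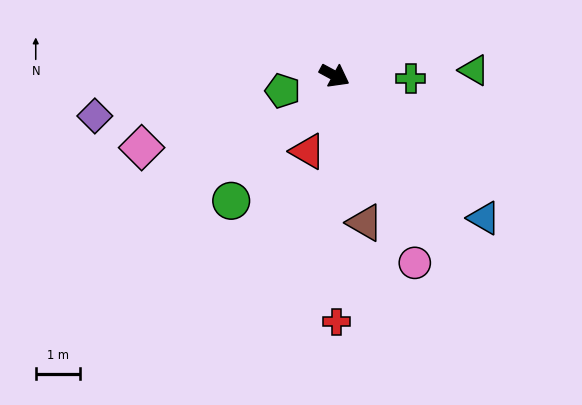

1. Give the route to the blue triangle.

turn right 15°, forward 4.7 m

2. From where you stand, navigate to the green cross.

turn left 26°, forward 1.7 m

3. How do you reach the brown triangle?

turn right 50°, forward 3.4 m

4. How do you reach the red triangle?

turn right 81°, forward 1.8 m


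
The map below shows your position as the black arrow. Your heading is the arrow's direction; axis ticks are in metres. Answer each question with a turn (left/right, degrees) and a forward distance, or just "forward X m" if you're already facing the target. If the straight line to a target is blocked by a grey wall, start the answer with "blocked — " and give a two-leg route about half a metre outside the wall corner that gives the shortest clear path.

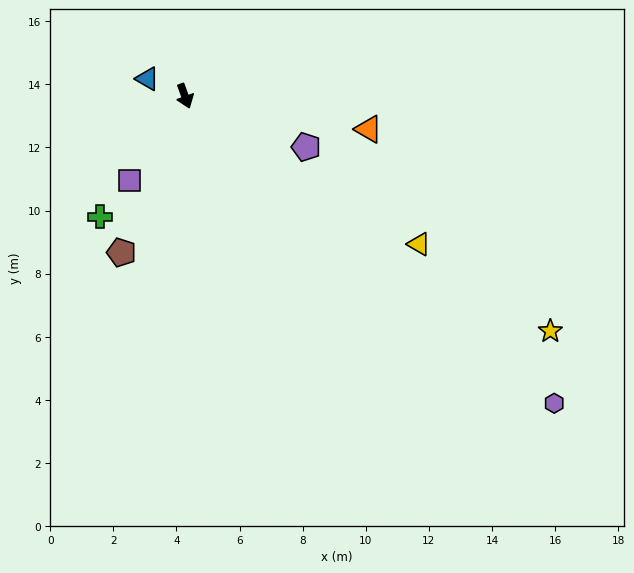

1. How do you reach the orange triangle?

turn left 60°, forward 5.9 m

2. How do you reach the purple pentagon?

turn left 47°, forward 4.2 m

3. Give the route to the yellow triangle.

turn left 38°, forward 8.8 m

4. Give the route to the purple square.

turn right 53°, forward 3.2 m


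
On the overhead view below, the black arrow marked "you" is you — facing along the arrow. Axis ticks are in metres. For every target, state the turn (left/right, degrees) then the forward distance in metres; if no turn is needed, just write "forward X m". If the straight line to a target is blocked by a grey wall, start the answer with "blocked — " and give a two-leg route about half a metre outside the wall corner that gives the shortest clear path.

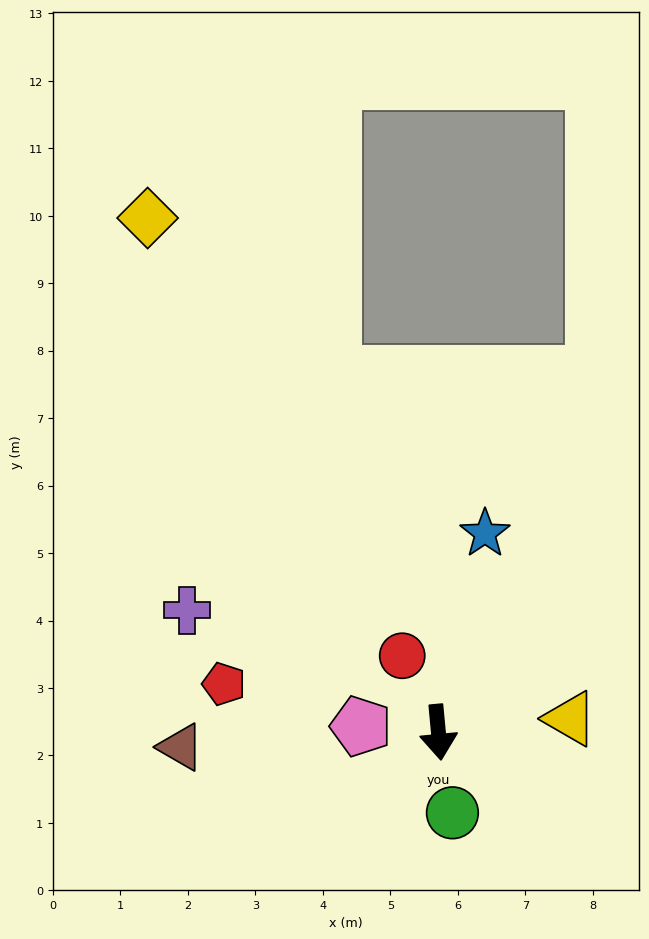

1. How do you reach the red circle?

turn right 160°, forward 1.3 m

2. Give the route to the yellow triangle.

turn left 91°, forward 2.0 m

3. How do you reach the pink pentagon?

turn right 100°, forward 1.2 m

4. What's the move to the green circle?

turn left 5°, forward 1.2 m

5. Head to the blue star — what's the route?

turn left 161°, forward 3.0 m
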